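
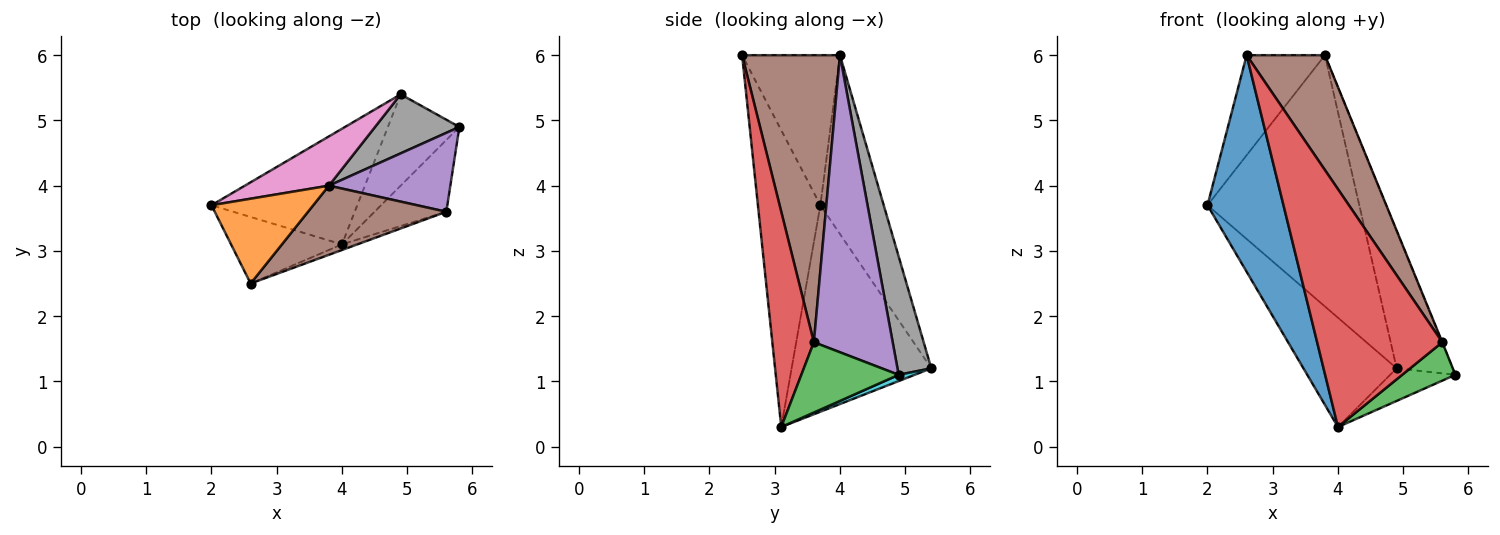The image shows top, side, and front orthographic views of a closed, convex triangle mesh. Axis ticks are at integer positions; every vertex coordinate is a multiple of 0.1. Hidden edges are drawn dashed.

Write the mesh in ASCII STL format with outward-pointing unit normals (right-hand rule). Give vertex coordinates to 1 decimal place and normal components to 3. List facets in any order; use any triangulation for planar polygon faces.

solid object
 facet normal -0.618 -0.752 -0.231
  outer loop
   vertex 4.0 3.1 0.3
   vertex 2.6 2.5 6.0
   vertex 2.0 3.7 3.7
  endloop
 endfacet
 facet normal -0.690 0.552 0.468
  outer loop
   vertex 3.8 4.0 6.0
   vertex 2.0 3.7 3.7
   vertex 2.6 2.5 6.0
  endloop
 endfacet
 facet normal 0.654 -0.357 -0.667
  outer loop
   vertex 5.6 3.6 1.6
   vertex 4.0 3.1 0.3
   vertex 5.8 4.9 1.1
  endloop
 endfacet
 facet normal 0.315 -0.949 -0.023
  outer loop
   vertex 5.6 3.6 1.6
   vertex 2.6 2.5 6.0
   vertex 4.0 3.1 0.3
  endloop
 endfacet
 facet normal 0.926 0.003 0.378
  outer loop
   vertex 5.6 3.6 1.6
   vertex 5.8 4.9 1.1
   vertex 3.8 4.0 6.0
  endloop
 endfacet
 facet normal 0.731 -0.585 0.352
  outer loop
   vertex 5.6 3.6 1.6
   vertex 3.8 4.0 6.0
   vertex 2.6 2.5 6.0
  endloop
 endfacet
 facet normal -0.379 0.908 0.178
  outer loop
   vertex 4.9 5.4 1.2
   vertex 2.0 3.7 3.7
   vertex 3.8 4.0 6.0
  endloop
 endfacet
 facet normal 0.485 0.804 0.345
  outer loop
   vertex 4.9 5.4 1.2
   vertex 3.8 4.0 6.0
   vertex 5.8 4.9 1.1
  endloop
 endfacet
 facet normal -0.717 0.479 -0.506
  outer loop
   vertex 4.9 5.4 1.2
   vertex 4.0 3.1 0.3
   vertex 2.0 3.7 3.7
  endloop
 endfacet
 facet normal 0.082 0.335 -0.939
  outer loop
   vertex 4.9 5.4 1.2
   vertex 5.8 4.9 1.1
   vertex 4.0 3.1 0.3
  endloop
 endfacet
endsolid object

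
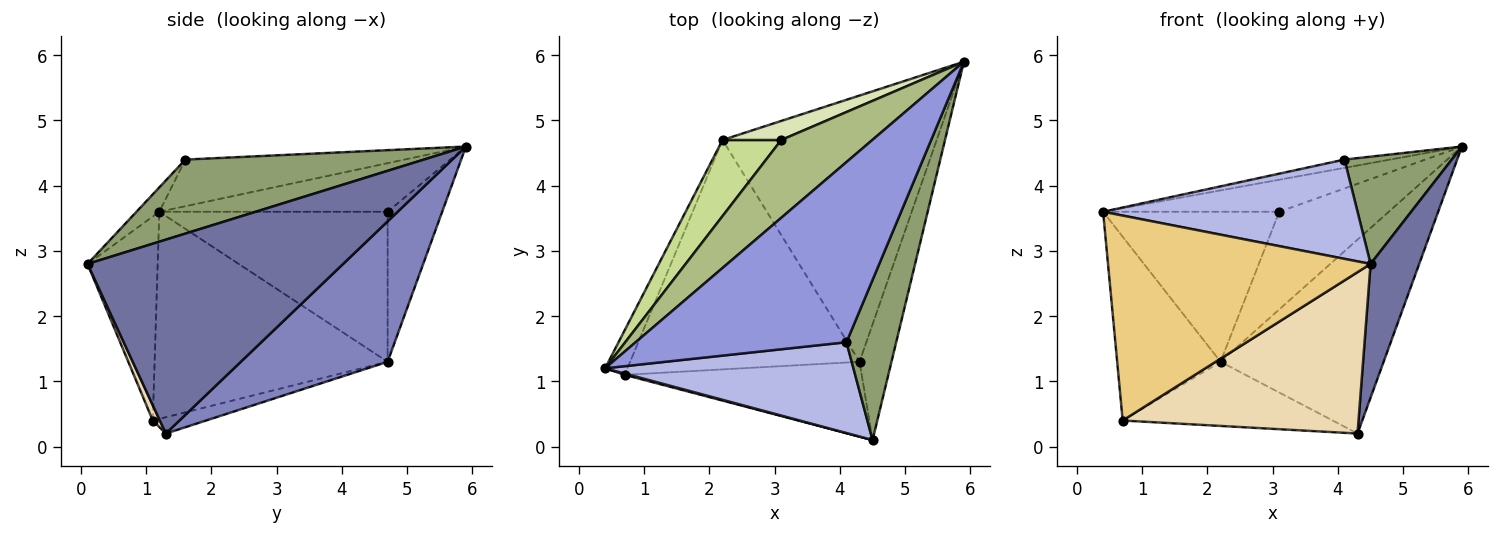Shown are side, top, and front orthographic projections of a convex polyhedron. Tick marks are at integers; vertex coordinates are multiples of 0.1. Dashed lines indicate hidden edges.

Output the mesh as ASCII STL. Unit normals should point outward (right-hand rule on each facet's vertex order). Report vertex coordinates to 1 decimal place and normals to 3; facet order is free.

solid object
 facet normal 0.970 -0.185 -0.160
  outer loop
   vertex 4.3 1.3 0.2
   vertex 5.9 5.9 4.6
   vertex 4.5 0.1 2.8
  endloop
 endfacet
 facet normal 0.468 0.520 -0.714
  outer loop
   vertex 2.2 4.7 1.3
   vertex 5.9 5.9 4.6
   vertex 4.3 1.3 0.2
  endloop
 endfacet
 facet normal -0.216 0.045 0.975
  outer loop
   vertex 4.1 1.6 4.4
   vertex 5.9 5.9 4.6
   vertex 0.4 1.2 3.6
  endloop
 endfacet
 facet normal -0.066 -0.736 0.674
  outer loop
   vertex 4.1 1.6 4.4
   vertex 0.4 1.2 3.6
   vertex 4.5 0.1 2.8
  endloop
 endfacet
 facet normal 0.778 -0.350 0.522
  outer loop
   vertex 4.1 1.6 4.4
   vertex 4.5 0.1 2.8
   vertex 5.9 5.9 4.6
  endloop
 endfacet
 facet normal -0.442 0.341 0.829
  outer loop
   vertex 3.1 4.7 3.6
   vertex 0.4 1.2 3.6
   vertex 5.9 5.9 4.6
  endloop
 endfacet
 facet normal -0.756 0.583 0.296
  outer loop
   vertex 3.1 4.7 3.6
   vertex 2.2 4.7 1.3
   vertex 0.4 1.2 3.6
  endloop
 endfacet
 facet normal -0.439 0.882 0.172
  outer loop
   vertex 3.1 4.7 3.6
   vertex 5.9 5.9 4.6
   vertex 2.2 4.7 1.3
  endloop
 endfacet
 facet normal -0.910 0.404 -0.098
  outer loop
   vertex 0.7 1.1 0.4
   vertex 0.4 1.2 3.6
   vertex 2.2 4.7 1.3
  endloop
 endfacet
 facet normal -0.068 0.269 -0.961
  outer loop
   vertex 0.7 1.1 0.4
   vertex 2.2 4.7 1.3
   vertex 4.3 1.3 0.2
  endloop
 endfacet
 facet normal -0.258 -0.966 0.006
  outer loop
   vertex 0.7 1.1 0.4
   vertex 4.5 0.1 2.8
   vertex 0.4 1.2 3.6
  endloop
 endfacet
 facet normal 0.027 -0.907 -0.421
  outer loop
   vertex 0.7 1.1 0.4
   vertex 4.3 1.3 0.2
   vertex 4.5 0.1 2.8
  endloop
 endfacet
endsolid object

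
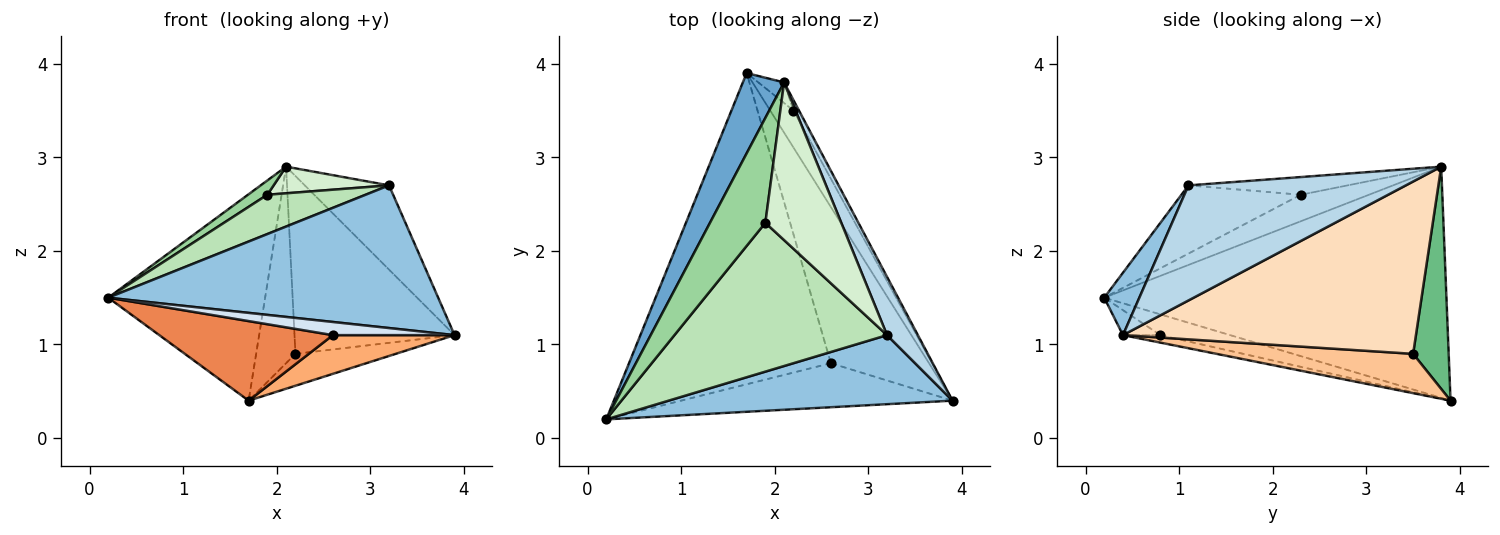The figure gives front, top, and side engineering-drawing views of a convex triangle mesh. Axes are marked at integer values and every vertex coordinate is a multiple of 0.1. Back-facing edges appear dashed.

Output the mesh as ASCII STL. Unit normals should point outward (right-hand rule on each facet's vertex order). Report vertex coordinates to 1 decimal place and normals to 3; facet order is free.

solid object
 facet normal -0.897 0.411 0.160
  outer loop
   vertex 2.1 3.8 2.9
   vertex 1.7 3.9 0.4
   vertex 0.2 0.2 1.5
  endloop
 endfacet
 facet normal 0.095 -0.896 0.434
  outer loop
   vertex 3.2 1.1 2.7
   vertex 0.2 0.2 1.5
   vertex 3.9 0.4 1.1
  endloop
 endfacet
 facet normal 0.905 0.351 0.242
  outer loop
   vertex 3.2 1.1 2.7
   vertex 3.9 0.4 1.1
   vertex 2.1 3.8 2.9
  endloop
 endfacet
 facet normal -0.088 -0.285 -0.954
  outer loop
   vertex 2.6 0.8 1.1
   vertex 3.9 0.4 1.1
   vertex 0.2 0.2 1.5
  endloop
 endfacet
 facet normal -0.099 -0.246 -0.964
  outer loop
   vertex 2.6 0.8 1.1
   vertex 0.2 0.2 1.5
   vertex 1.7 3.9 0.4
  endloop
 endfacet
 facet normal -0.074 -0.240 -0.968
  outer loop
   vertex 2.6 0.8 1.1
   vertex 1.7 3.9 0.4
   vertex 3.9 0.4 1.1
  endloop
 endfacet
 facet normal 0.788 0.402 -0.466
  outer loop
   vertex 2.2 3.5 0.9
   vertex 3.9 0.4 1.1
   vertex 1.7 3.9 0.4
  endloop
 endfacet
 facet normal 0.877 0.479 -0.028
  outer loop
   vertex 2.2 3.5 0.9
   vertex 2.1 3.8 2.9
   vertex 3.9 0.4 1.1
  endloop
 endfacet
 facet normal 0.669 0.739 -0.077
  outer loop
   vertex 2.2 3.5 0.9
   vertex 1.7 3.9 0.4
   vertex 2.1 3.8 2.9
  endloop
 endfacet
 facet normal -0.429 -0.122 0.895
  outer loop
   vertex 1.9 2.3 2.6
   vertex 2.1 3.8 2.9
   vertex 0.2 0.2 1.5
  endloop
 endfacet
 facet normal -0.296 -0.244 0.923
  outer loop
   vertex 1.9 2.3 2.6
   vertex 0.2 0.2 1.5
   vertex 3.2 1.1 2.7
  endloop
 endfacet
 facet normal -0.224 -0.162 0.961
  outer loop
   vertex 1.9 2.3 2.6
   vertex 3.2 1.1 2.7
   vertex 2.1 3.8 2.9
  endloop
 endfacet
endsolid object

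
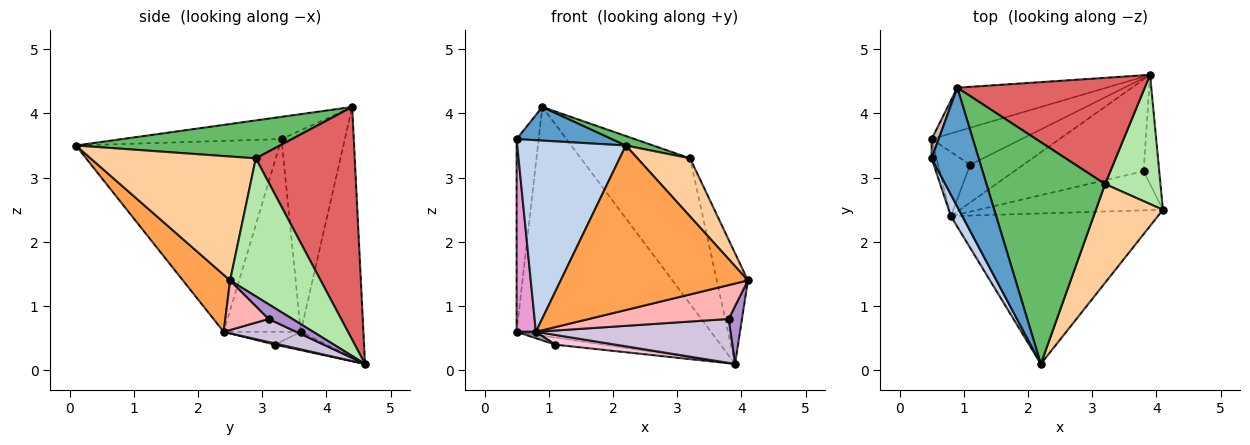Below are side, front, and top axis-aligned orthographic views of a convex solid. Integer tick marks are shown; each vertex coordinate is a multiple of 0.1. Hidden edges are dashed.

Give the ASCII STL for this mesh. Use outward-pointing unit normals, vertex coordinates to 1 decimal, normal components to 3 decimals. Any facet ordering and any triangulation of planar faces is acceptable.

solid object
 facet normal -0.414 -0.247 0.876
  outer loop
   vertex 0.9 4.4 4.1
   vertex 0.5 3.3 3.6
   vertex 2.2 0.1 3.5
  endloop
 endfacet
 facet normal -0.881 -0.470 0.053
  outer loop
   vertex 0.8 2.4 0.6
   vertex 2.2 0.1 3.5
   vertex 0.5 3.3 3.6
  endloop
 endfacet
 facet normal 0.183 -0.725 -0.664
  outer loop
   vertex 0.8 2.4 0.6
   vertex 4.1 2.5 1.4
   vertex 2.2 0.1 3.5
  endloop
 endfacet
 facet normal 0.847 -0.270 0.458
  outer loop
   vertex 3.2 2.9 3.3
   vertex 2.2 0.1 3.5
   vertex 4.1 2.5 1.4
  endloop
 endfacet
 facet normal 0.304 -0.041 0.952
  outer loop
   vertex 3.2 2.9 3.3
   vertex 0.9 4.4 4.1
   vertex 2.2 0.1 3.5
  endloop
 endfacet
 facet normal 0.884 0.304 0.355
  outer loop
   vertex 3.9 4.6 0.1
   vertex 3.2 2.9 3.3
   vertex 4.1 2.5 1.4
  endloop
 endfacet
 facet normal 0.591 0.652 0.476
  outer loop
   vertex 3.9 4.6 0.1
   vertex 0.9 4.4 4.1
   vertex 3.2 2.9 3.3
  endloop
 endfacet
 facet normal 0.199 -0.641 -0.741
  outer loop
   vertex 3.8 3.1 0.8
   vertex 4.1 2.5 1.4
   vertex 0.8 2.4 0.6
  endloop
 endfacet
 facet normal 0.639 -0.360 -0.679
  outer loop
   vertex 3.8 3.1 0.8
   vertex 3.9 4.6 0.1
   vertex 4.1 2.5 1.4
  endloop
 endfacet
 facet normal 0.159 -0.426 -0.891
  outer loop
   vertex 3.8 3.1 0.8
   vertex 0.8 2.4 0.6
   vertex 3.9 4.6 0.1
  endloop
 endfacet
 facet normal -0.302 0.936 -0.180
  outer loop
   vertex 0.5 3.6 0.6
   vertex 0.9 4.4 4.1
   vertex 3.9 4.6 0.1
  endloop
 endfacet
 facet normal -0.944 0.328 0.033
  outer loop
   vertex 0.5 3.6 0.6
   vertex 0.5 3.3 3.6
   vertex 0.9 4.4 4.1
  endloop
 endfacet
 facet normal -0.970 -0.242 -0.024
  outer loop
   vertex 0.5 3.6 0.6
   vertex 0.8 2.4 0.6
   vertex 0.5 3.3 3.6
  endloop
 endfacet
 facet normal 0.021 -0.250 -0.968
  outer loop
   vertex 1.1 3.2 0.4
   vertex 3.9 4.6 0.1
   vertex 0.8 2.4 0.6
  endloop
 endfacet
 facet normal -0.370 -0.092 -0.925
  outer loop
   vertex 1.1 3.2 0.4
   vertex 0.8 2.4 0.6
   vertex 0.5 3.6 0.6
  endloop
 endfacet
 facet normal -0.196 0.187 -0.963
  outer loop
   vertex 1.1 3.2 0.4
   vertex 0.5 3.6 0.6
   vertex 3.9 4.6 0.1
  endloop
 endfacet
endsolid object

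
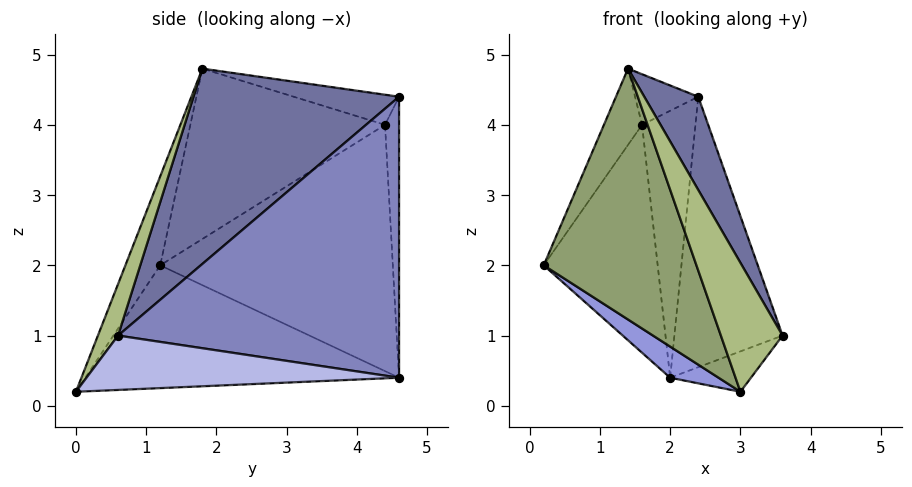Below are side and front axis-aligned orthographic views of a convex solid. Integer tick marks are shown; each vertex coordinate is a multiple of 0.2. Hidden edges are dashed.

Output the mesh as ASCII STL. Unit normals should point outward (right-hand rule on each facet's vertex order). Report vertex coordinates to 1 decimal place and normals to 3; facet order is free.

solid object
 facet normal 0.815 -0.214 0.539
  outer loop
   vertex 1.4 1.8 4.8
   vertex 3.6 0.6 1.0
   vertex 2.4 4.6 4.4
  endloop
 endfacet
 facet normal 0.929 0.358 -0.093
  outer loop
   vertex 2.0 4.6 0.4
   vertex 2.4 4.6 4.4
   vertex 3.6 0.6 1.0
  endloop
 endfacet
 facet normal -0.565 -0.087 -0.821
  outer loop
   vertex 3.0 0.0 0.2
   vertex 0.2 1.2 2.0
   vertex 2.0 4.6 0.4
  endloop
 endfacet
 facet normal 0.715 0.185 -0.675
  outer loop
   vertex 3.0 0.0 0.2
   vertex 2.0 4.6 0.4
   vertex 3.6 0.6 1.0
  endloop
 endfacet
 facet normal -0.213 -0.933 0.291
  outer loop
   vertex 3.0 0.0 0.2
   vertex 1.4 1.8 4.8
   vertex 0.2 1.2 2.0
  endloop
 endfacet
 facet normal 0.280 -0.857 0.433
  outer loop
   vertex 3.0 0.0 0.2
   vertex 3.6 0.6 1.0
   vertex 1.4 1.8 4.8
  endloop
 endfacet
 facet normal -0.895 0.439 -0.075
  outer loop
   vertex 1.6 4.4 4.0
   vertex 2.0 4.6 0.4
   vertex 0.2 1.2 2.0
  endloop
 endfacet
 facet normal -0.254 0.967 0.025
  outer loop
   vertex 1.6 4.4 4.0
   vertex 2.4 4.6 4.4
   vertex 2.0 4.6 0.4
  endloop
 endfacet
 facet normal -0.918 0.180 0.355
  outer loop
   vertex 1.6 4.4 4.0
   vertex 0.2 1.2 2.0
   vertex 1.4 1.8 4.8
  endloop
 endfacet
 facet normal -0.485 0.291 0.825
  outer loop
   vertex 1.6 4.4 4.0
   vertex 1.4 1.8 4.8
   vertex 2.4 4.6 4.4
  endloop
 endfacet
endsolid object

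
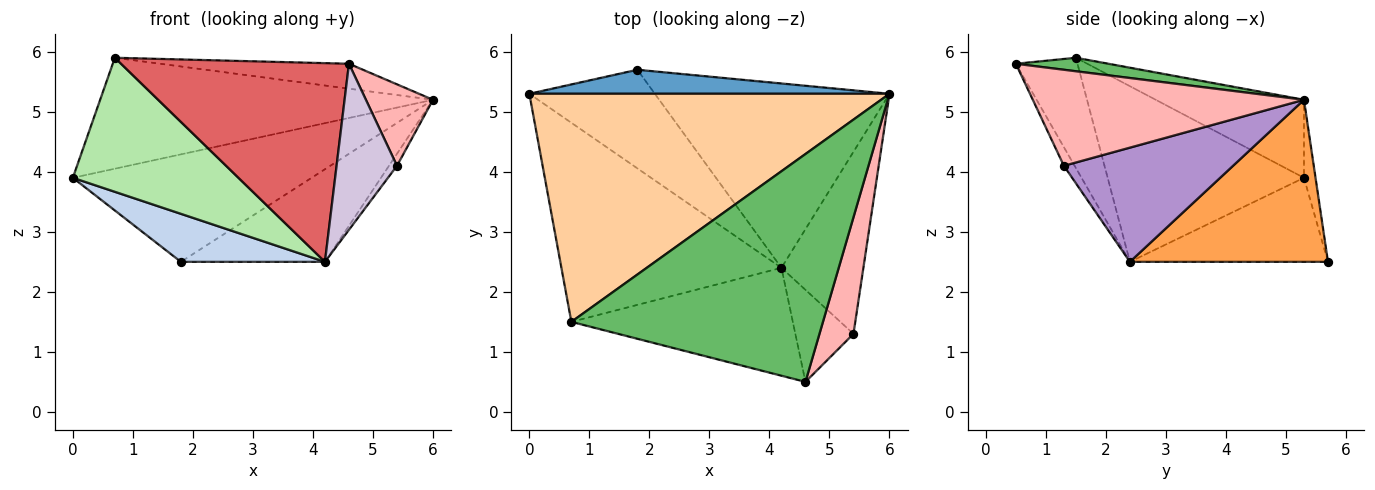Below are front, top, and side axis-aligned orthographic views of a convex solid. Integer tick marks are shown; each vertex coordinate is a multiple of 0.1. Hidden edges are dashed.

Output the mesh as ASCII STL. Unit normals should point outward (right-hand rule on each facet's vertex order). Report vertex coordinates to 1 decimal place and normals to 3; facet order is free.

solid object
 facet normal -0.047 0.975 0.218
  outer loop
   vertex 1.8 5.7 2.5
   vertex 0.0 5.3 3.9
   vertex 6.0 5.3 5.2
  endloop
 endfacet
 facet normal -0.516 -0.375 -0.770
  outer loop
   vertex 4.2 2.4 2.5
   vertex 0.0 5.3 3.9
   vertex 1.8 5.7 2.5
  endloop
 endfacet
 facet normal 0.525 0.382 -0.760
  outer loop
   vertex 4.2 2.4 2.5
   vertex 1.8 5.7 2.5
   vertex 6.0 5.3 5.2
  endloop
 endfacet
 facet normal -0.191 0.429 0.883
  outer loop
   vertex 0.7 1.5 5.9
   vertex 6.0 5.3 5.2
   vertex 0.0 5.3 3.9
  endloop
 endfacet
 facet normal 0.053 0.109 0.993
  outer loop
   vertex 0.7 1.5 5.9
   vertex 4.6 0.5 5.8
   vertex 6.0 5.3 5.2
  endloop
 endfacet
 facet normal -0.552 -0.466 -0.692
  outer loop
   vertex 0.7 1.5 5.9
   vertex 0.0 5.3 3.9
   vertex 4.2 2.4 2.5
  endloop
 endfacet
 facet normal -0.231 -0.855 -0.464
  outer loop
   vertex 0.7 1.5 5.9
   vertex 4.2 2.4 2.5
   vertex 4.6 0.5 5.8
  endloop
 endfacet
 facet normal 0.918 -0.227 0.325
  outer loop
   vertex 5.4 1.3 4.1
   vertex 6.0 5.3 5.2
   vertex 4.6 0.5 5.8
  endloop
 endfacet
 facet normal 0.812 0.038 -0.583
  outer loop
   vertex 5.4 1.3 4.1
   vertex 4.2 2.4 2.5
   vertex 6.0 5.3 5.2
  endloop
 endfacet
 facet normal -0.154 -0.864 -0.479
  outer loop
   vertex 5.4 1.3 4.1
   vertex 4.6 0.5 5.8
   vertex 4.2 2.4 2.5
  endloop
 endfacet
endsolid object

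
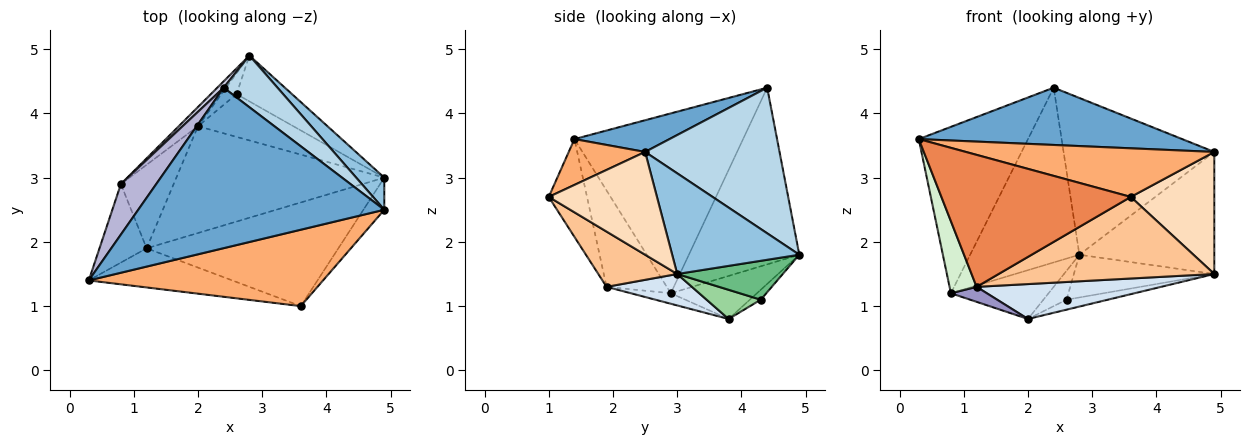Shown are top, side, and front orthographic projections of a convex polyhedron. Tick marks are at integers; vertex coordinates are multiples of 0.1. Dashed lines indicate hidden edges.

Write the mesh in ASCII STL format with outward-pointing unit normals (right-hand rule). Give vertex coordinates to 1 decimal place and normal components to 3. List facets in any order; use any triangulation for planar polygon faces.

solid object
 facet normal 0.120 -0.334 0.935
  outer loop
   vertex 4.9 2.5 3.4
   vertex 2.4 4.4 4.4
   vertex 0.3 1.4 3.6
  endloop
 endfacet
 facet normal 0.674 0.715 0.188
  outer loop
   vertex 4.9 2.5 3.4
   vertex 4.9 3.0 1.5
   vertex 2.8 4.9 1.8
  endloop
 endfacet
 facet normal 0.646 0.725 0.239
  outer loop
   vertex 4.9 2.5 3.4
   vertex 2.8 4.9 1.8
   vertex 2.4 4.4 4.4
  endloop
 endfacet
 facet normal 0.142 -0.307 -0.941
  outer loop
   vertex 2.0 3.8 0.8
   vertex 4.9 3.0 1.5
   vertex 1.2 1.9 1.3
  endloop
 endfacet
 facet normal -0.190 -0.941 -0.279
  outer loop
   vertex 3.6 1.0 2.7
   vertex 0.3 1.4 3.6
   vertex 1.2 1.9 1.3
  endloop
 endfacet
 facet normal 0.163 -0.530 0.832
  outer loop
   vertex 3.6 1.0 2.7
   vertex 4.9 2.5 3.4
   vertex 0.3 1.4 3.6
  endloop
 endfacet
 facet normal 0.221 -0.603 -0.766
  outer loop
   vertex 3.6 1.0 2.7
   vertex 1.2 1.9 1.3
   vertex 4.9 3.0 1.5
  endloop
 endfacet
 facet normal 0.782 -0.603 -0.159
  outer loop
   vertex 3.6 1.0 2.7
   vertex 4.9 3.0 1.5
   vertex 4.9 2.5 3.4
  endloop
 endfacet
 facet normal 0.456 0.607 -0.651
  outer loop
   vertex 2.6 4.3 1.1
   vertex 2.8 4.9 1.8
   vertex 4.9 3.0 1.5
  endloop
 endfacet
 facet normal 0.285 0.218 -0.933
  outer loop
   vertex 2.6 4.3 1.1
   vertex 4.9 3.0 1.5
   vertex 2.0 3.8 0.8
  endloop
 endfacet
 facet normal -0.358 0.757 -0.547
  outer loop
   vertex 2.6 4.3 1.1
   vertex 2.0 3.8 0.8
   vertex 2.8 4.9 1.8
  endloop
 endfacet
 facet normal -0.833 -0.374 -0.407
  outer loop
   vertex 0.8 2.9 1.2
   vertex 1.2 1.9 1.3
   vertex 0.3 1.4 3.6
  endloop
 endfacet
 facet normal -0.192 -0.173 -0.966
  outer loop
   vertex 0.8 2.9 1.2
   vertex 2.0 3.8 0.8
   vertex 1.2 1.9 1.3
  endloop
 endfacet
 facet normal -0.828 0.536 0.163
  outer loop
   vertex 0.8 2.9 1.2
   vertex 0.3 1.4 3.6
   vertex 2.4 4.4 4.4
  endloop
 endfacet
 facet normal -0.711 0.703 0.026
  outer loop
   vertex 0.8 2.9 1.2
   vertex 2.4 4.4 4.4
   vertex 2.8 4.9 1.8
  endloop
 endfacet
 facet normal -0.634 0.719 -0.284
  outer loop
   vertex 0.8 2.9 1.2
   vertex 2.8 4.9 1.8
   vertex 2.0 3.8 0.8
  endloop
 endfacet
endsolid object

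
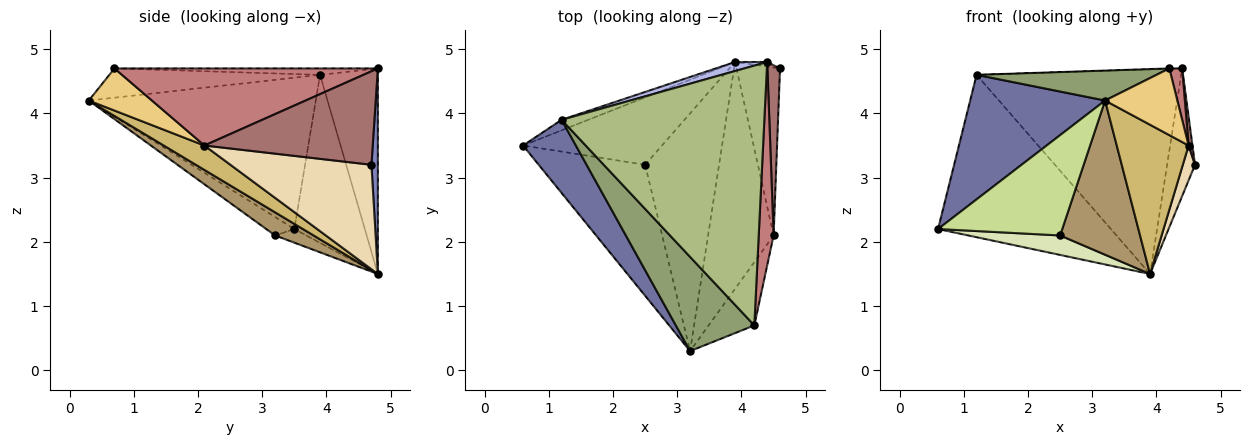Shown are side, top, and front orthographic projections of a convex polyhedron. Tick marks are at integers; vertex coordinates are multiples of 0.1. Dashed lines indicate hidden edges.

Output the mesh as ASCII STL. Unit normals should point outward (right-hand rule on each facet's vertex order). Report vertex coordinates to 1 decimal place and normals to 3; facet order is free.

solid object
 facet normal -0.823 -0.489 0.287
  outer loop
   vertex 1.2 3.9 4.6
   vertex 0.6 3.5 2.2
   vertex 3.2 0.3 4.2
  endloop
 endfacet
 facet normal 0.224 0.974 -0.035
  outer loop
   vertex 3.9 4.8 1.5
   vertex 4.4 4.8 4.7
   vertex 4.6 4.7 3.2
  endloop
 endfacet
 facet normal -0.377 0.924 -0.060
  outer loop
   vertex 3.9 4.8 1.5
   vertex 0.6 3.5 2.2
   vertex 1.2 3.9 4.6
  endloop
 endfacet
 facet normal -0.272 0.961 0.042
  outer loop
   vertex 3.9 4.8 1.5
   vertex 1.2 3.9 4.6
   vertex 4.4 4.8 4.7
  endloop
 endfacet
 facet normal -0.335 -0.286 0.898
  outer loop
   vertex 4.2 0.7 4.7
   vertex 1.2 3.9 4.6
   vertex 3.2 0.3 4.2
  endloop
 endfacet
 facet normal -0.032 0.002 0.999
  outer loop
   vertex 4.2 0.7 4.7
   vertex 4.4 4.8 4.7
   vertex 1.2 3.9 4.6
  endloop
 endfacet
 facet normal -0.137 -0.602 -0.786
  outer loop
   vertex 2.5 3.2 2.1
   vertex 3.2 0.3 4.2
   vertex 0.6 3.5 2.2
  endloop
 endfacet
 facet normal -0.094 -0.276 -0.956
  outer loop
   vertex 2.5 3.2 2.1
   vertex 0.6 3.5 2.2
   vertex 3.9 4.8 1.5
  endloop
 endfacet
 facet normal 0.254 -0.526 -0.811
  outer loop
   vertex 2.5 3.2 2.1
   vertex 3.9 4.8 1.5
   vertex 3.2 0.3 4.2
  endloop
 endfacet
 facet normal 0.297 -0.525 -0.798
  outer loop
   vertex 4.5 2.1 3.5
   vertex 3.2 0.3 4.2
   vertex 3.9 4.8 1.5
  endloop
 endfacet
 facet normal 0.536 -0.613 -0.581
  outer loop
   vertex 4.5 2.1 3.5
   vertex 4.2 0.7 4.7
   vertex 3.2 0.3 4.2
  endloop
 endfacet
 facet normal 0.920 -0.080 -0.384
  outer loop
   vertex 4.5 2.1 3.5
   vertex 3.9 4.8 1.5
   vertex 4.6 4.7 3.2
  endloop
 endfacet
 facet normal 0.991 -0.023 0.134
  outer loop
   vertex 4.5 2.1 3.5
   vertex 4.6 4.7 3.2
   vertex 4.4 4.8 4.7
  endloop
 endfacet
 facet normal 0.981 -0.048 0.189
  outer loop
   vertex 4.5 2.1 3.5
   vertex 4.4 4.8 4.7
   vertex 4.2 0.7 4.7
  endloop
 endfacet
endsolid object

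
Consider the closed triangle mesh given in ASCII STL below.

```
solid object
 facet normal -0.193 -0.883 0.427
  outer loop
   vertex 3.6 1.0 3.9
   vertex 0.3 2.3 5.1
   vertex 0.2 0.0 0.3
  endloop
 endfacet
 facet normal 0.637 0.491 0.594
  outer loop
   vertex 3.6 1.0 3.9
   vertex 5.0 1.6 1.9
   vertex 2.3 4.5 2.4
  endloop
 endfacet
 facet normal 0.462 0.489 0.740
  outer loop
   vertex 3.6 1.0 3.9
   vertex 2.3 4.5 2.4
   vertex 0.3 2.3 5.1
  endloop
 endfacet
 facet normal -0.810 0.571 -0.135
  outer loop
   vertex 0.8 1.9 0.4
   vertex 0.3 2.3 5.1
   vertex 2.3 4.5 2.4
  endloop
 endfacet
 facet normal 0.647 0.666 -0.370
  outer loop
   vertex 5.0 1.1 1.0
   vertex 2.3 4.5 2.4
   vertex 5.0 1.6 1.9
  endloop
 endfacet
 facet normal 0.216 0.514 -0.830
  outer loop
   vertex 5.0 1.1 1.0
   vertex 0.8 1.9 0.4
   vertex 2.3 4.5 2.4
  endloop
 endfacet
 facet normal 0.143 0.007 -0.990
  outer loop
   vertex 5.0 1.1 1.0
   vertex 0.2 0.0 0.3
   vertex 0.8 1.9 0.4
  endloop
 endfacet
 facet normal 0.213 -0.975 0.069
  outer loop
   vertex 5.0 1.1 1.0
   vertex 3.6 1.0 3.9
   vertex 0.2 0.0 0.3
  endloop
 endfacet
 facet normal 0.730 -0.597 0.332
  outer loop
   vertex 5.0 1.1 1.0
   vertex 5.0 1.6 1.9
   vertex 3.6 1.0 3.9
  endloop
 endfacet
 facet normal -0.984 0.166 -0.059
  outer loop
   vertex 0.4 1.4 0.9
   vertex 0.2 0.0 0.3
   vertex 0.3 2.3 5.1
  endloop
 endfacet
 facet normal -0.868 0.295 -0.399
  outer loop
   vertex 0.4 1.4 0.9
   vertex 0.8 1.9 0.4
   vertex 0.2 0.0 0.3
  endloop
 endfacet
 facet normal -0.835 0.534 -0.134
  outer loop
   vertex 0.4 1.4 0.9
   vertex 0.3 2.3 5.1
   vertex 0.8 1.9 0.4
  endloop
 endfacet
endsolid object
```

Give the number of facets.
12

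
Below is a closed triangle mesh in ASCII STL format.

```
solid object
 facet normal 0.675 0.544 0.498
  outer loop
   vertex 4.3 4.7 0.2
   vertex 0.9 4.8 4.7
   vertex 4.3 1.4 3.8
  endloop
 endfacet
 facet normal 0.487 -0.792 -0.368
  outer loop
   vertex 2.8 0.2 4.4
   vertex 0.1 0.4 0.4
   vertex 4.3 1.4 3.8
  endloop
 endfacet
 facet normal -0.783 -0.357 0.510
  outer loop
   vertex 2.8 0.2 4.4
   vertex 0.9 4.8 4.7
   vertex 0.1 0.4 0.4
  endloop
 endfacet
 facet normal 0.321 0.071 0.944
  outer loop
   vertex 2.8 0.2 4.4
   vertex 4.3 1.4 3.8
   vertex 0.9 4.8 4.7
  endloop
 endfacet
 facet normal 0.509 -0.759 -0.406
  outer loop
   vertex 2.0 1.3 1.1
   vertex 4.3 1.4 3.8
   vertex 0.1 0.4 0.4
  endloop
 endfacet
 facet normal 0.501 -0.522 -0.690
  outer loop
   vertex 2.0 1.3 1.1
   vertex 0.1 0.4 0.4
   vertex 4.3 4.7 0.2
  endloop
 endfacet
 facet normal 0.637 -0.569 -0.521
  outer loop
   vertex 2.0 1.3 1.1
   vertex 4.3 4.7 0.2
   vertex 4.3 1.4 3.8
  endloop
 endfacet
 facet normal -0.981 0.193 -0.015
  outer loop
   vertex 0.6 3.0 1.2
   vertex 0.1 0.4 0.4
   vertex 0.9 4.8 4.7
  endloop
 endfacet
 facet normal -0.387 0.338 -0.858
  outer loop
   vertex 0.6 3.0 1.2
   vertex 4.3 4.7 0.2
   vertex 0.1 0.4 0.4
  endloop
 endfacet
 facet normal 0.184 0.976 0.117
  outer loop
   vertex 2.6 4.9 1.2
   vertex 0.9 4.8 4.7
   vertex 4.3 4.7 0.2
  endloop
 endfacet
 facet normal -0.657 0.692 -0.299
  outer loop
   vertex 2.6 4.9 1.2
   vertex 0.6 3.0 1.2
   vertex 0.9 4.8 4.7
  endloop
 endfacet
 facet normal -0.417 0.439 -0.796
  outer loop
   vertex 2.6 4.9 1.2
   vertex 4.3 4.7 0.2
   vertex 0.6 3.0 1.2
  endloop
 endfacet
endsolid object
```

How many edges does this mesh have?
18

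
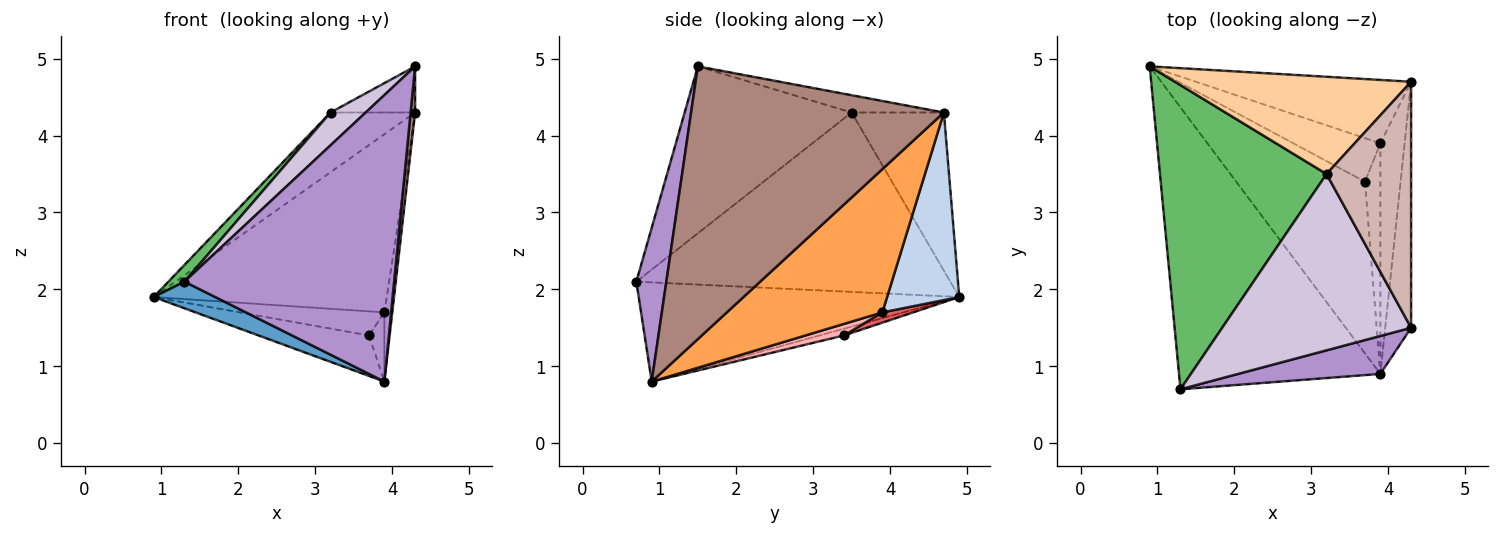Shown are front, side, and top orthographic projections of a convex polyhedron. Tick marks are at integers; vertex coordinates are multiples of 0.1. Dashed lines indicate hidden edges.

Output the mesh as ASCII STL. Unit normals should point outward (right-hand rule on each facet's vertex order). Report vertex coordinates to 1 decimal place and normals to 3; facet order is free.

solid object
 facet normal -0.440 -0.085 -0.894
  outer loop
   vertex 3.9 0.9 0.8
   vertex 1.3 0.7 2.1
   vertex 0.9 4.9 1.9
  endloop
 endfacet
 facet normal 0.280 0.905 -0.321
  outer loop
   vertex 3.9 3.9 1.7
   vertex 0.9 4.9 1.9
   vertex 4.3 4.7 4.3
  endloop
 endfacet
 facet normal 0.985 0.050 -0.167
  outer loop
   vertex 3.9 3.9 1.7
   vertex 4.3 4.7 4.3
   vertex 3.9 0.9 0.8
  endloop
 endfacet
 facet normal -0.496 0.454 0.740
  outer loop
   vertex 3.2 3.5 4.3
   vertex 4.3 4.7 4.3
   vertex 0.9 4.9 1.9
  endloop
 endfacet
 facet normal -0.732 -0.037 0.680
  outer loop
   vertex 3.2 3.5 4.3
   vertex 0.9 4.9 1.9
   vertex 1.3 0.7 2.1
  endloop
 endfacet
 facet normal -0.051 0.229 -0.972
  outer loop
   vertex 3.7 3.4 1.4
   vertex 3.9 0.9 0.8
   vertex 0.9 4.9 1.9
  endloop
 endfacet
 facet normal 0.102 0.481 -0.871
  outer loop
   vertex 3.7 3.4 1.4
   vertex 0.9 4.9 1.9
   vertex 3.9 3.9 1.7
  endloop
 endfacet
 facet normal 0.583 0.233 -0.778
  outer loop
   vertex 3.7 3.4 1.4
   vertex 3.9 3.9 1.7
   vertex 3.9 0.9 0.8
  endloop
 endfacet
 facet normal 0.140 -0.982 0.130
  outer loop
   vertex 4.3 1.5 4.9
   vertex 1.3 0.7 2.1
   vertex 3.9 0.9 0.8
  endloop
 endfacet
 facet normal -0.656 -0.138 0.742
  outer loop
   vertex 4.3 1.5 4.9
   vertex 3.2 3.5 4.3
   vertex 1.3 0.7 2.1
  endloop
 endfacet
 facet normal 0.995 -0.018 -0.095
  outer loop
   vertex 4.3 1.5 4.9
   vertex 3.9 0.9 0.8
   vertex 4.3 4.7 4.3
  endloop
 endfacet
 facet normal -0.197 0.181 0.964
  outer loop
   vertex 4.3 1.5 4.9
   vertex 4.3 4.7 4.3
   vertex 3.2 3.5 4.3
  endloop
 endfacet
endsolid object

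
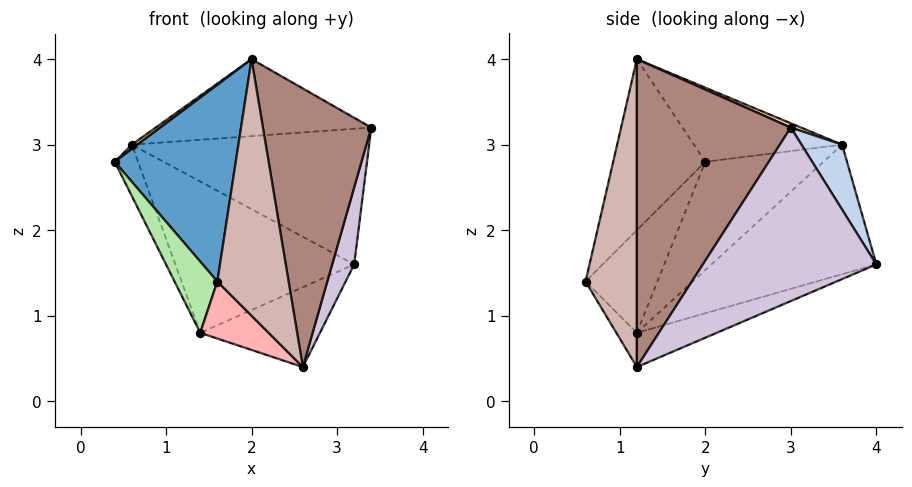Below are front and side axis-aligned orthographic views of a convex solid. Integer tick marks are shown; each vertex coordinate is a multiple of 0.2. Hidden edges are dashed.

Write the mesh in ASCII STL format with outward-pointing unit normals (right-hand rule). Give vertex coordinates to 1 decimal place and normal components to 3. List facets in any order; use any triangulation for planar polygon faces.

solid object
 facet normal -0.584 -0.767 0.267
  outer loop
   vertex 2.0 1.2 4.0
   vertex 0.4 2.0 2.8
   vertex 1.6 0.6 1.4
  endloop
 endfacet
 facet normal 0.145 0.847 0.511
  outer loop
   vertex 0.6 3.6 3.0
   vertex 3.4 3.0 3.2
   vertex 3.2 4.0 1.6
  endloop
 endfacet
 facet normal -0.607 -0.023 0.794
  outer loop
   vertex 0.6 3.6 3.0
   vertex 0.4 2.0 2.8
   vertex 2.0 1.2 4.0
  endloop
 endfacet
 facet normal 0.019 0.394 0.919
  outer loop
   vertex 0.6 3.6 3.0
   vertex 2.0 1.2 4.0
   vertex 3.4 3.0 3.2
  endloop
 endfacet
 facet normal -0.468 0.507 -0.724
  outer loop
   vertex 1.4 1.2 0.8
   vertex 0.6 3.6 3.0
   vertex 3.2 4.0 1.6
  endloop
 endfacet
 facet normal -0.838 -0.499 -0.220
  outer loop
   vertex 1.4 1.2 0.8
   vertex 1.6 0.6 1.4
   vertex 0.4 2.0 2.8
  endloop
 endfacet
 facet normal -0.853 0.168 -0.494
  outer loop
   vertex 1.4 1.2 0.8
   vertex 0.4 2.0 2.8
   vertex 0.6 3.6 3.0
  endloop
 endfacet
 facet normal -0.218 -0.725 -0.653
  outer loop
   vertex 2.6 1.2 0.4
   vertex 1.6 0.6 1.4
   vertex 1.4 1.2 0.8
  endloop
 endfacet
 facet normal -0.286 0.429 -0.857
  outer loop
   vertex 2.6 1.2 0.4
   vertex 1.4 1.2 0.8
   vertex 3.2 4.0 1.6
  endloop
 endfacet
 facet normal 0.972 -0.123 -0.199
  outer loop
   vertex 2.6 1.2 0.4
   vertex 3.2 4.0 1.6
   vertex 3.4 3.0 3.2
  endloop
 endfacet
 facet normal 0.810 -0.570 0.135
  outer loop
   vertex 2.6 1.2 0.4
   vertex 3.4 3.0 3.2
   vertex 2.0 1.2 4.0
  endloop
 endfacet
 facet normal 0.582 -0.808 0.097
  outer loop
   vertex 2.6 1.2 0.4
   vertex 2.0 1.2 4.0
   vertex 1.6 0.6 1.4
  endloop
 endfacet
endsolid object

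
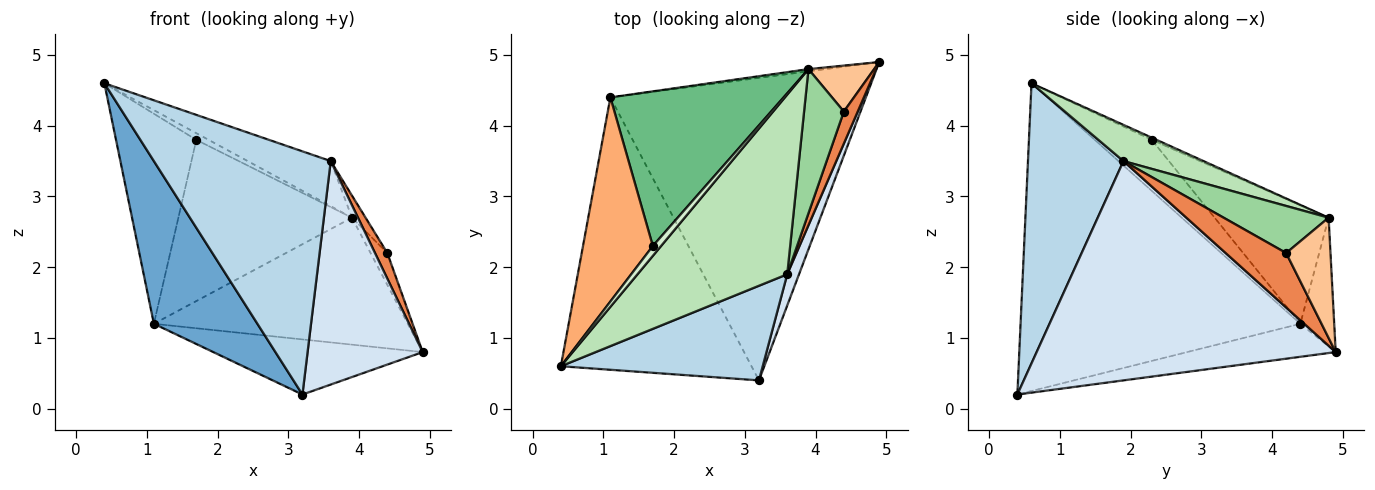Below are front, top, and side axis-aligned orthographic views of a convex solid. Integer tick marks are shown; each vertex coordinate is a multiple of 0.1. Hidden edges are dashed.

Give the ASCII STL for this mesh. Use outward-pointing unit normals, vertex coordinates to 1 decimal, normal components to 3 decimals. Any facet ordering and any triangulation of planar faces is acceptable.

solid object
 facet normal -0.811 -0.300 -0.502
  outer loop
   vertex 1.1 4.4 1.2
   vertex 3.2 0.4 0.2
   vertex 0.4 0.6 4.6
  endloop
 endfacet
 facet normal -0.126 0.178 -0.976
  outer loop
   vertex 1.1 4.4 1.2
   vertex 4.9 4.9 0.8
   vertex 3.2 0.4 0.2
  endloop
 endfacet
 facet normal 0.450 -0.832 0.324
  outer loop
   vertex 3.6 1.9 3.5
   vertex 0.4 0.6 4.6
   vertex 3.2 0.4 0.2
  endloop
 endfacet
 facet normal 0.932 -0.359 0.050
  outer loop
   vertex 3.6 1.9 3.5
   vertex 3.2 0.4 0.2
   vertex 4.9 4.9 0.8
  endloop
 endfacet
 facet normal 0.951 -0.193 0.243
  outer loop
   vertex 3.6 1.9 3.5
   vertex 4.9 4.9 0.8
   vertex 4.4 4.2 2.2
  endloop
 endfacet
 facet normal -0.454 0.639 0.621
  outer loop
   vertex 1.7 2.3 3.8
   vertex 1.1 4.4 1.2
   vertex 0.4 0.6 4.6
  endloop
 endfacet
 facet normal 0.833 0.315 0.455
  outer loop
   vertex 3.9 4.8 2.7
   vertex 4.4 4.2 2.2
   vertex 4.9 4.9 0.8
  endloop
 endfacet
 facet normal -0.132 0.991 -0.017
  outer loop
   vertex 3.9 4.8 2.7
   vertex 4.9 4.9 0.8
   vertex 1.1 4.4 1.2
  endloop
 endfacet
 facet normal -0.428 0.652 0.626
  outer loop
   vertex 3.9 4.8 2.7
   vertex 1.1 4.4 1.2
   vertex 1.7 2.3 3.8
  endloop
 endfacet
 facet normal 0.760 0.098 0.642
  outer loop
   vertex 3.9 4.8 2.7
   vertex 3.6 1.9 3.5
   vertex 4.4 4.2 2.2
  endloop
 endfacet
 facet normal 0.228 0.237 0.944
  outer loop
   vertex 3.9 4.8 2.7
   vertex 0.4 0.6 4.6
   vertex 3.6 1.9 3.5
  endloop
 endfacet
 facet normal -0.215 0.546 0.810
  outer loop
   vertex 3.9 4.8 2.7
   vertex 1.7 2.3 3.8
   vertex 0.4 0.6 4.6
  endloop
 endfacet
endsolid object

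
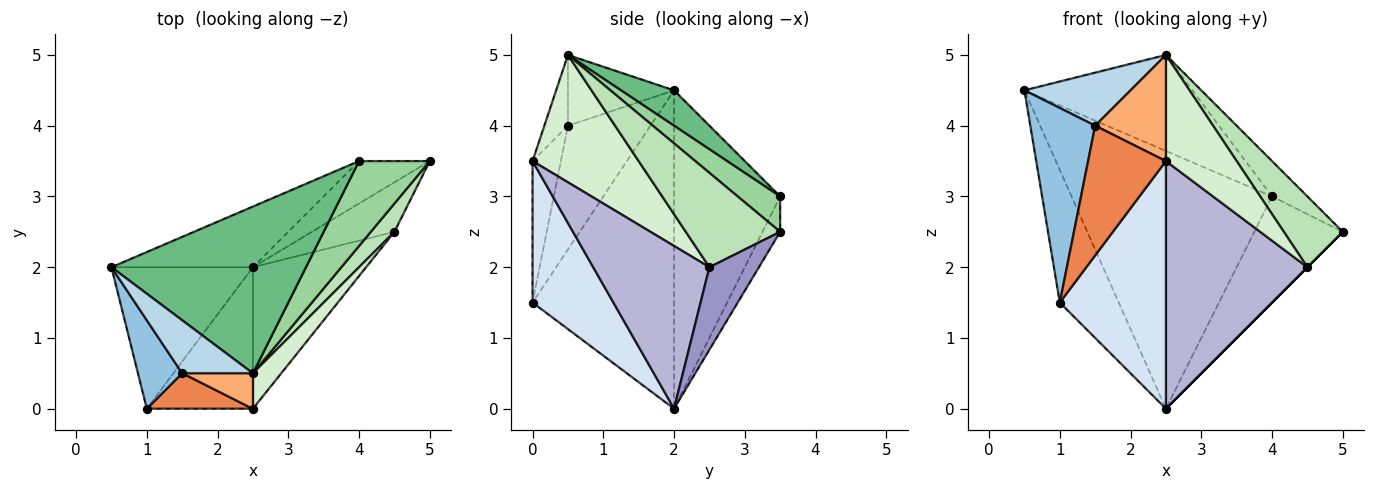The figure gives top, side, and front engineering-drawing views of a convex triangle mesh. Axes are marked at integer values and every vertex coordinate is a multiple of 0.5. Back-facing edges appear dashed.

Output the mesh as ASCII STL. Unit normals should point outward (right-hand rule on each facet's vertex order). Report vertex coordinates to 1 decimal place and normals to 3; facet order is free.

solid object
 facet normal -0.854 0.356 -0.380
  outer loop
   vertex 2.5 2.0 0.0
   vertex 1.0 0.0 1.5
   vertex 0.5 2.0 4.5
  endloop
 endfacet
 facet normal -0.757 -0.595 0.270
  outer loop
   vertex 1.5 0.5 4.0
   vertex 0.5 2.0 4.5
   vertex 1.0 0.0 1.5
  endloop
 endfacet
 facet normal -0.577 -0.577 0.577
  outer loop
   vertex 1.5 0.5 4.0
   vertex 2.5 0.5 5.0
   vertex 0.5 2.0 4.5
  endloop
 endfacet
 facet normal 0.552 -0.724 -0.414
  outer loop
   vertex 2.5 0.0 3.5
   vertex 1.0 0.0 1.5
   vertex 2.5 2.0 0.0
  endloop
 endfacet
 facet normal -0.331 -0.910 0.248
  outer loop
   vertex 2.5 0.0 3.5
   vertex 1.5 0.5 4.0
   vertex 1.0 0.0 1.5
  endloop
 endfacet
 facet normal -0.302 -0.905 0.302
  outer loop
   vertex 2.5 0.0 3.5
   vertex 2.5 0.5 5.0
   vertex 1.5 0.5 4.0
  endloop
 endfacet
 facet normal -0.458 0.865 -0.204
  outer loop
   vertex 4.0 3.5 3.0
   vertex 2.5 2.0 0.0
   vertex 0.5 2.0 4.5
  endloop
 endfacet
 facet normal -0.183 0.913 -0.365
  outer loop
   vertex 4.0 3.5 3.0
   vertex 5.0 3.5 2.5
   vertex 2.5 2.0 0.0
  endloop
 endfacet
 facet normal 0.156 0.493 0.856
  outer loop
   vertex 4.0 3.5 3.0
   vertex 0.5 2.0 4.5
   vertex 2.5 0.5 5.0
  endloop
 endfacet
 facet normal 0.419 0.349 0.838
  outer loop
   vertex 4.0 3.5 3.0
   vertex 2.5 0.5 5.0
   vertex 5.0 3.5 2.5
  endloop
 endfacet
 facet normal 0.830 -0.518 0.207
  outer loop
   vertex 4.5 2.5 2.0
   vertex 5.0 3.5 2.5
   vertex 2.5 0.5 5.0
  endloop
 endfacet
 facet normal 0.818 -0.545 0.182
  outer loop
   vertex 4.5 2.5 2.0
   vertex 2.5 0.5 5.0
   vertex 2.5 0.0 3.5
  endloop
 endfacet
 facet normal 0.707 0.000 -0.707
  outer loop
   vertex 4.5 2.5 2.0
   vertex 2.5 2.0 0.0
   vertex 5.0 3.5 2.5
  endloop
 endfacet
 facet normal 0.581 -0.707 -0.404
  outer loop
   vertex 4.5 2.5 2.0
   vertex 2.5 0.0 3.5
   vertex 2.5 2.0 0.0
  endloop
 endfacet
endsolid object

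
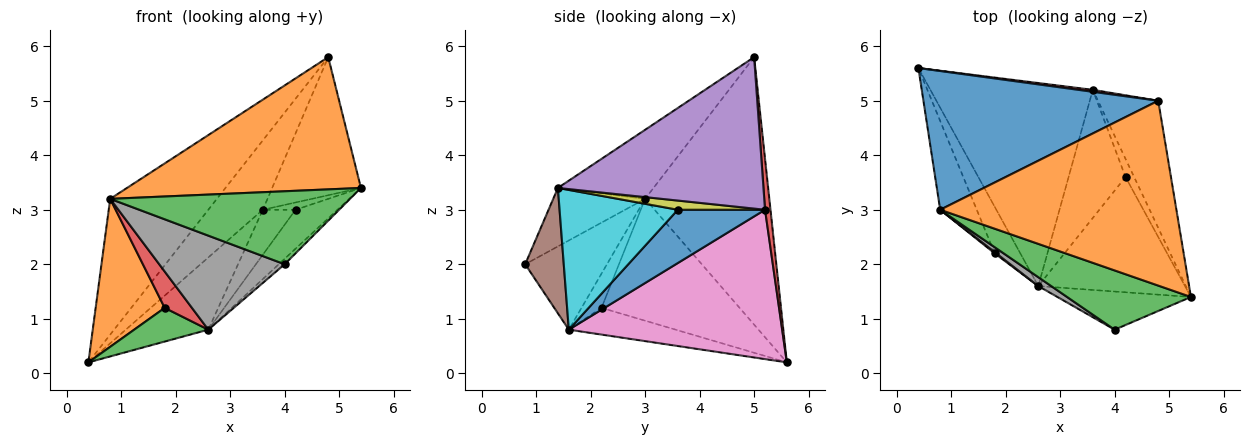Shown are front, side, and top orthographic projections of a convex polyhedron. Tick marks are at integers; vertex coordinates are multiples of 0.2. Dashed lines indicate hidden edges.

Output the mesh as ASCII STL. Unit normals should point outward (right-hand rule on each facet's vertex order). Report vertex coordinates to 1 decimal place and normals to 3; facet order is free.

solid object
 facet normal -0.631 0.542 0.554
  outer loop
   vertex 0.8 3.0 3.2
   vertex 4.8 5.0 5.8
   vertex 0.4 5.6 0.2
  endloop
 endfacet
 facet normal -0.231 -0.566 0.791
  outer loop
   vertex 0.8 3.0 3.2
   vertex 5.4 1.4 3.4
   vertex 4.8 5.0 5.8
  endloop
 endfacet
 facet normal -0.285 -0.744 0.604
  outer loop
   vertex 0.8 3.0 3.2
   vertex 4.0 0.8 2.0
   vertex 5.4 1.4 3.4
  endloop
 endfacet
 facet normal 0.099 0.995 0.028
  outer loop
   vertex 3.6 5.2 3.0
   vertex 0.4 5.6 0.2
   vertex 4.8 5.0 5.8
  endloop
 endfacet
 facet normal 0.862 0.372 -0.343
  outer loop
   vertex 3.6 5.2 3.0
   vertex 4.8 5.0 5.8
   vertex 5.4 1.4 3.4
  endloop
 endfacet
 facet normal 0.681 0.104 -0.725
  outer loop
   vertex 2.6 1.6 0.8
   vertex 5.4 1.4 3.4
   vertex 4.0 0.8 2.0
  endloop
 endfacet
 facet normal 0.655 0.253 -0.712
  outer loop
   vertex 2.6 1.6 0.8
   vertex 0.4 5.6 0.2
   vertex 3.6 5.2 3.0
  endloop
 endfacet
 facet normal -0.545 -0.835 0.079
  outer loop
   vertex 2.6 1.6 0.8
   vertex 4.0 0.8 2.0
   vertex 0.8 3.0 3.2
  endloop
 endfacet
 facet normal 0.704 0.264 -0.660
  outer loop
   vertex 4.2 3.6 3.0
   vertex 3.6 5.2 3.0
   vertex 5.4 1.4 3.4
  endloop
 endfacet
 facet normal 0.670 0.238 -0.703
  outer loop
   vertex 4.2 3.6 3.0
   vertex 5.4 1.4 3.4
   vertex 2.6 1.6 0.8
  endloop
 endfacet
 facet normal 0.662 0.248 -0.707
  outer loop
   vertex 4.2 3.6 3.0
   vertex 2.6 1.6 0.8
   vertex 3.6 5.2 3.0
  endloop
 endfacet
 facet normal -0.864 -0.432 -0.259
  outer loop
   vertex 1.8 2.2 1.2
   vertex 0.8 3.0 3.2
   vertex 0.4 5.6 0.2
  endloop
 endfacet
 facet normal -0.645 -0.448 -0.619
  outer loop
   vertex 1.8 2.2 1.2
   vertex 0.4 5.6 0.2
   vertex 2.6 1.6 0.8
  endloop
 endfacet
 facet normal -0.591 -0.806 0.027
  outer loop
   vertex 1.8 2.2 1.2
   vertex 2.6 1.6 0.8
   vertex 0.8 3.0 3.2
  endloop
 endfacet
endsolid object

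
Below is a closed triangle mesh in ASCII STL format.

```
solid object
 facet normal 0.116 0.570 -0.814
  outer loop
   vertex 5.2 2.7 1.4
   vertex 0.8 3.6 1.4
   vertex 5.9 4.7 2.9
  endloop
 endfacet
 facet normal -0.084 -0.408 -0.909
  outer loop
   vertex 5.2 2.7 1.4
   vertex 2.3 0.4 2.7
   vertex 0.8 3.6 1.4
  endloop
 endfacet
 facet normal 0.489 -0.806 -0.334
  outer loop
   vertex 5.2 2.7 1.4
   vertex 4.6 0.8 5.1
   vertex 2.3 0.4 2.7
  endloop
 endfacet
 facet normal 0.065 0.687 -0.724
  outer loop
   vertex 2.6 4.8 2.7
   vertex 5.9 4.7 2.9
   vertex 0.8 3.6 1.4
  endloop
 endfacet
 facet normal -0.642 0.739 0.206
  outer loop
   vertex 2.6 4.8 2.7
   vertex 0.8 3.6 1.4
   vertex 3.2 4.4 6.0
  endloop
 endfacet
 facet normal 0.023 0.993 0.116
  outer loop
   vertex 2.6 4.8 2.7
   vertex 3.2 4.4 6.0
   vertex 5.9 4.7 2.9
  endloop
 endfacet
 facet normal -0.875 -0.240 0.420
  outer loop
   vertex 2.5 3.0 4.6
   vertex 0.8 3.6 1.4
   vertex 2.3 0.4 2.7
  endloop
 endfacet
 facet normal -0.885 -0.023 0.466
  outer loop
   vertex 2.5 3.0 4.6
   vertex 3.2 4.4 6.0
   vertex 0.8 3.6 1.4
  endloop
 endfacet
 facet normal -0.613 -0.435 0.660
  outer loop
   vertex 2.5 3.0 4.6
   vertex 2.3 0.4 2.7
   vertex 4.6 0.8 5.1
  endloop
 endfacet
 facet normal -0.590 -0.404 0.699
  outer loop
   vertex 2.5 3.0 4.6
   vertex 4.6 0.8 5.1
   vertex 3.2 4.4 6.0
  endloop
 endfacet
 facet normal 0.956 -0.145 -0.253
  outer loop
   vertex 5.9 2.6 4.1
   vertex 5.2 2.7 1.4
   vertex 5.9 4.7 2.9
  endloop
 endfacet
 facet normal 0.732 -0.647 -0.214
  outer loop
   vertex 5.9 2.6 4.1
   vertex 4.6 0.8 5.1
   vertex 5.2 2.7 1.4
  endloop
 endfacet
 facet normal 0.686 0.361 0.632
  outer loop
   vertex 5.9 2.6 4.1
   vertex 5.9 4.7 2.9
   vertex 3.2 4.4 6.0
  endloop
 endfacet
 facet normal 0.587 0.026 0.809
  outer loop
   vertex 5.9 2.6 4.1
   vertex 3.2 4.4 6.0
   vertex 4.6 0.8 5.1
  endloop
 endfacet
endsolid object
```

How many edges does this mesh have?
21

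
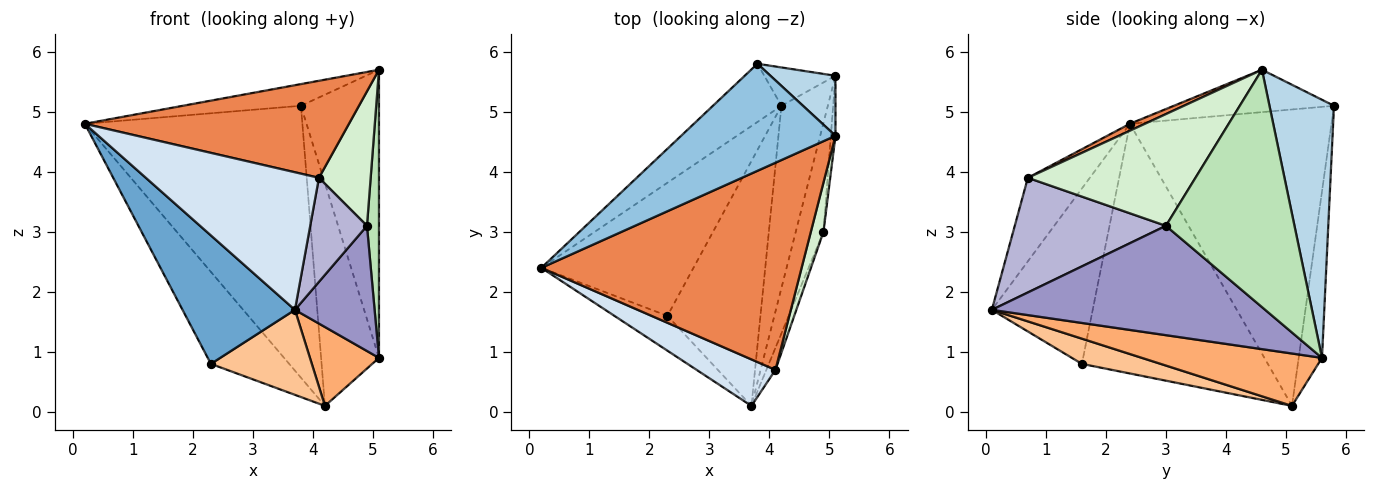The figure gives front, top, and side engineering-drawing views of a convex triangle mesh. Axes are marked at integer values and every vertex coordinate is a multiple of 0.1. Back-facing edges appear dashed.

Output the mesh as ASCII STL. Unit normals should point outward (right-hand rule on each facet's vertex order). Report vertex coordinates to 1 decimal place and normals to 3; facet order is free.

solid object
 facet normal -0.655 -0.730 -0.198
  outer loop
   vertex 2.3 1.6 0.8
   vertex 3.7 0.1 1.7
   vertex 0.2 2.4 4.8
  endloop
 endfacet
 facet normal -0.260 0.192 0.946
  outer loop
   vertex 3.8 5.8 5.1
   vertex 0.2 2.4 4.8
   vertex 5.1 4.6 5.7
  endloop
 endfacet
 facet normal 0.629 0.761 0.159
  outer loop
   vertex 3.8 5.8 5.1
   vertex 5.1 4.6 5.7
   vertex 5.1 5.6 0.9
  endloop
 endfacet
 facet normal -0.321 -0.897 0.303
  outer loop
   vertex 4.1 0.7 3.9
   vertex 0.2 2.4 4.8
   vertex 3.7 0.1 1.7
  endloop
 endfacet
 facet normal 0.024 -0.424 0.905
  outer loop
   vertex 4.1 0.7 3.9
   vertex 5.1 4.6 5.7
   vertex 0.2 2.4 4.8
  endloop
 endfacet
 facet normal 0.720 -0.276 -0.637
  outer loop
   vertex 4.2 5.1 0.1
   vertex 5.1 5.6 0.9
   vertex 3.7 0.1 1.7
  endloop
 endfacet
 facet normal 0.248 -0.318 -0.915
  outer loop
   vertex 4.2 5.1 0.1
   vertex 3.7 0.1 1.7
   vertex 2.3 1.6 0.8
  endloop
 endfacet
 facet normal -0.804 0.338 -0.490
  outer loop
   vertex 4.2 5.1 0.1
   vertex 2.3 1.6 0.8
   vertex 0.2 2.4 4.8
  endloop
 endfacet
 facet normal -0.671 0.725 -0.155
  outer loop
   vertex 4.2 5.1 0.1
   vertex 0.2 2.4 4.8
   vertex 3.8 5.8 5.1
  endloop
 endfacet
 facet normal -0.369 0.916 -0.158
  outer loop
   vertex 4.2 5.1 0.1
   vertex 3.8 5.8 5.1
   vertex 5.1 5.6 0.9
  endloop
 endfacet
 facet normal 0.995 -0.093 -0.019
  outer loop
   vertex 4.9 3.0 3.1
   vertex 5.1 5.6 0.9
   vertex 5.1 4.6 5.7
  endloop
 endfacet
 facet normal 0.950 -0.293 0.107
  outer loop
   vertex 4.9 3.0 3.1
   vertex 5.1 4.6 5.7
   vertex 4.1 0.7 3.9
  endloop
 endfacet
 facet normal 0.933 -0.272 -0.236
  outer loop
   vertex 4.9 3.0 3.1
   vertex 3.7 0.1 1.7
   vertex 5.1 5.6 0.9
  endloop
 endfacet
 facet normal 0.934 -0.351 -0.074
  outer loop
   vertex 4.9 3.0 3.1
   vertex 4.1 0.7 3.9
   vertex 3.7 0.1 1.7
  endloop
 endfacet
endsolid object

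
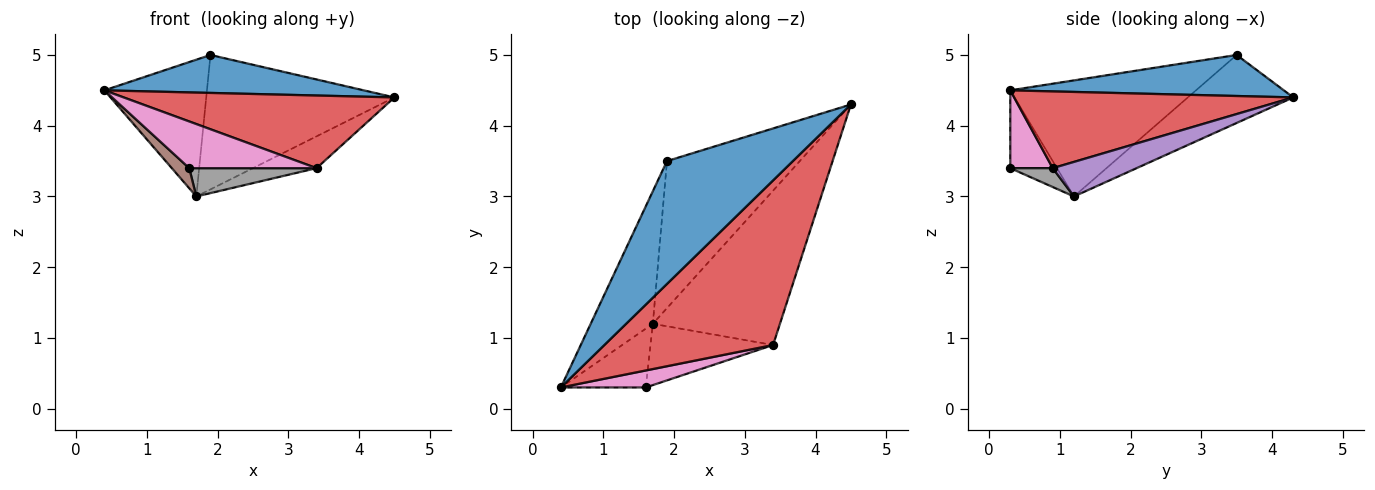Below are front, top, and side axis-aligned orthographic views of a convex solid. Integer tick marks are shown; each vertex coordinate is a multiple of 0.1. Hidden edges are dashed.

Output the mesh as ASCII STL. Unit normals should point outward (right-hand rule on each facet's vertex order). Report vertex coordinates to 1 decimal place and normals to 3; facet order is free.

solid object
 facet normal 0.297 -0.282 0.912
  outer loop
   vertex 1.9 3.5 5.0
   vertex 0.4 0.3 4.5
   vertex 4.5 4.3 4.4
  endloop
 endfacet
 facet normal -0.793 0.438 -0.424
  outer loop
   vertex 1.7 1.2 3.0
   vertex 0.4 0.3 4.5
   vertex 1.9 3.5 5.0
  endloop
 endfacet
 facet normal -0.354 0.631 -0.690
  outer loop
   vertex 1.7 1.2 3.0
   vertex 1.9 3.5 5.0
   vertex 4.5 4.3 4.4
  endloop
 endfacet
 facet normal 0.384 -0.373 0.845
  outer loop
   vertex 3.4 0.9 3.4
   vertex 4.5 4.3 4.4
   vertex 0.4 0.3 4.5
  endloop
 endfacet
 facet normal 0.257 0.195 -0.946
  outer loop
   vertex 3.4 0.9 3.4
   vertex 1.7 1.2 3.0
   vertex 4.5 4.3 4.4
  endloop
 endfacet
 facet normal -0.655 -0.245 -0.715
  outer loop
   vertex 1.6 0.3 3.4
   vertex 0.4 0.3 4.5
   vertex 1.7 1.2 3.0
  endloop
 endfacet
 facet normal 0.299 -0.897 0.326
  outer loop
   vertex 1.6 0.3 3.4
   vertex 3.4 0.9 3.4
   vertex 0.4 0.3 4.5
  endloop
 endfacet
 facet normal 0.138 -0.415 -0.899
  outer loop
   vertex 1.6 0.3 3.4
   vertex 1.7 1.2 3.0
   vertex 3.4 0.9 3.4
  endloop
 endfacet
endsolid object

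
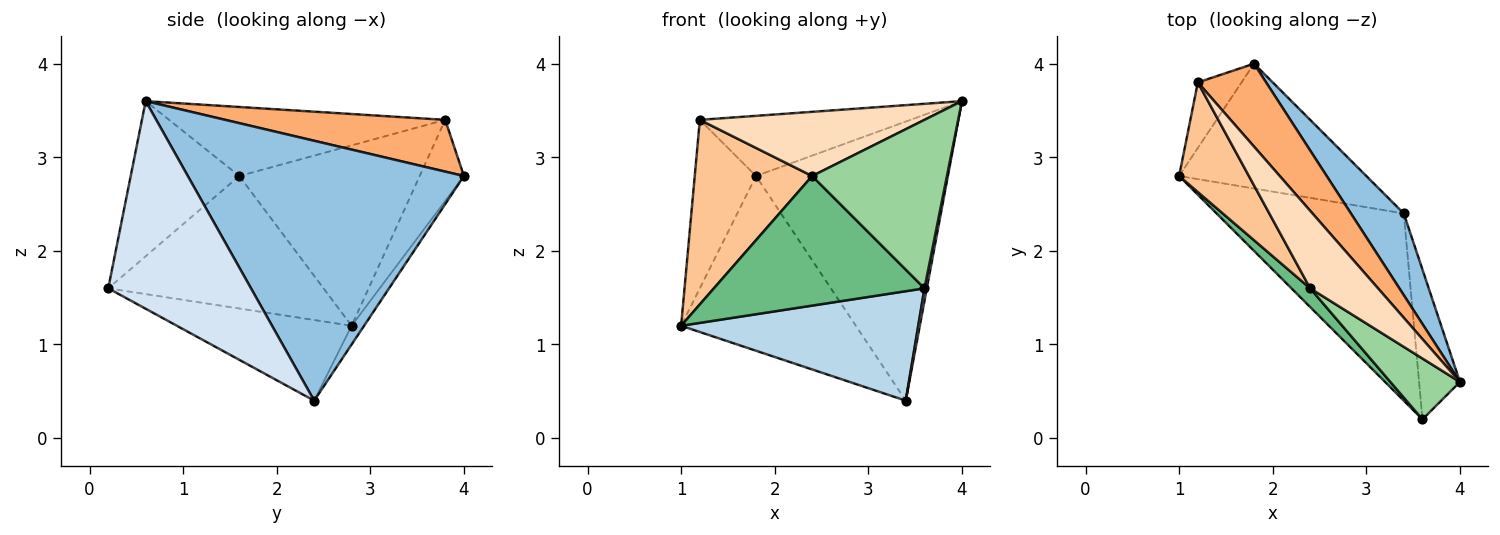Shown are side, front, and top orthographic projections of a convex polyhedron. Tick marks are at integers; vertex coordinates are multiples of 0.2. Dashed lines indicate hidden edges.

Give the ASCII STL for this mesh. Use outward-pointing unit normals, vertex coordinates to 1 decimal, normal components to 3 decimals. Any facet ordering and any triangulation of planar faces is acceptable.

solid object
 facet normal -0.058 0.812 -0.580
  outer loop
   vertex 3.4 2.4 0.4
   vertex 1.0 2.8 1.2
   vertex 1.8 4.0 2.8
  endloop
 endfacet
 facet normal 0.810 0.563 0.165
  outer loop
   vertex 3.4 2.4 0.4
   vertex 1.8 4.0 2.8
   vertex 4.0 0.6 3.6
  endloop
 endfacet
 facet normal -0.349 -0.473 -0.809
  outer loop
   vertex 3.6 0.2 1.6
   vertex 1.0 2.8 1.2
   vertex 3.4 2.4 0.4
  endloop
 endfacet
 facet normal 0.981 -0.016 -0.193
  outer loop
   vertex 3.6 0.2 1.6
   vertex 3.4 2.4 0.4
   vertex 4.0 0.6 3.6
  endloop
 endfacet
 facet normal -0.558 0.773 -0.301
  outer loop
   vertex 1.2 3.8 3.4
   vertex 1.8 4.0 2.8
   vertex 1.0 2.8 1.2
  endloop
 endfacet
 facet normal 0.523 0.501 0.690
  outer loop
   vertex 1.2 3.8 3.4
   vertex 4.0 0.6 3.6
   vertex 1.8 4.0 2.8
  endloop
 endfacet
 facet normal -0.797 -0.519 0.308
  outer loop
   vertex 2.4 1.6 2.8
   vertex 1.2 3.8 3.4
   vertex 1.0 2.8 1.2
  endloop
 endfacet
 facet normal -0.617 -0.502 0.606
  outer loop
   vertex 2.4 1.6 2.8
   vertex 4.0 0.6 3.6
   vertex 1.2 3.8 3.4
  endloop
 endfacet
 facet normal -0.711 -0.696 0.100
  outer loop
   vertex 2.4 1.6 2.8
   vertex 1.0 2.8 1.2
   vertex 3.6 0.2 1.6
  endloop
 endfacet
 facet normal -0.604 -0.750 0.271
  outer loop
   vertex 2.4 1.6 2.8
   vertex 3.6 0.2 1.6
   vertex 4.0 0.6 3.6
  endloop
 endfacet
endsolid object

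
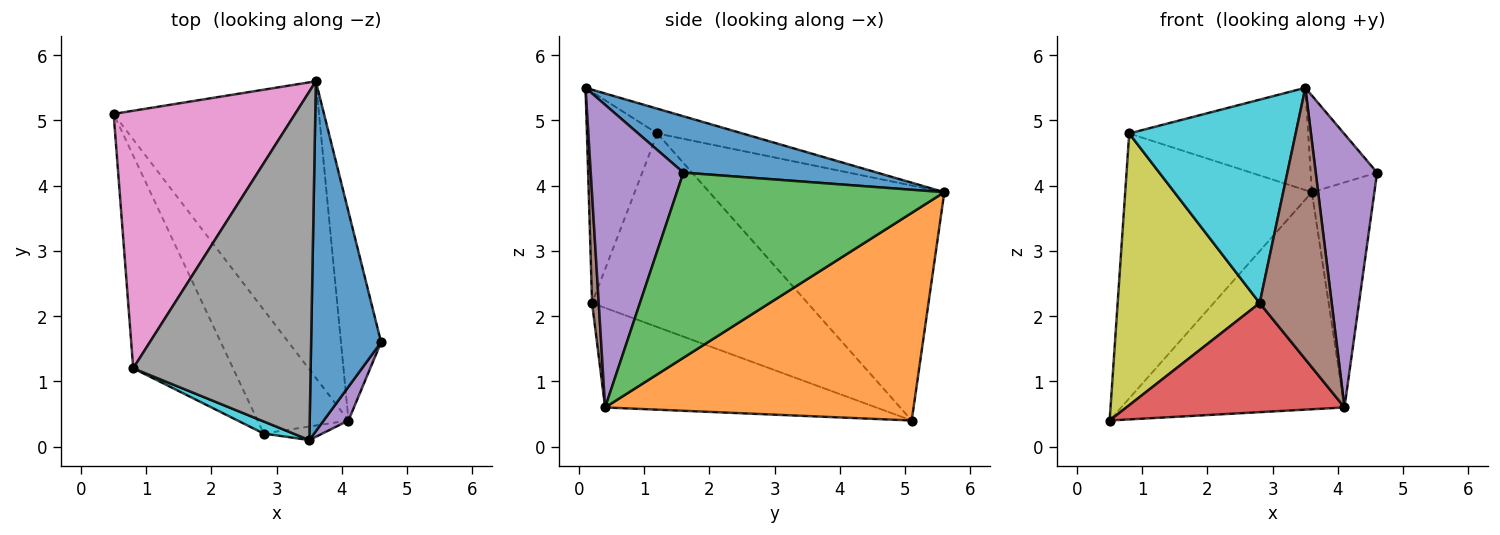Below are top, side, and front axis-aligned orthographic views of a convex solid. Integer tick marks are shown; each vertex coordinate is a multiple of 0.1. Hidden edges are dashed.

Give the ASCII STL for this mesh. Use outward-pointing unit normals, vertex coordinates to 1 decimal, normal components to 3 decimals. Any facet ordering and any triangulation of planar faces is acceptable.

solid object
 facet normal 0.613 0.210 0.762
  outer loop
   vertex 3.5 0.1 5.5
   vertex 4.6 1.6 4.2
   vertex 3.6 5.6 3.9
  endloop
 endfacet
 facet normal 0.632 0.458 -0.625
  outer loop
   vertex 4.1 0.4 0.6
   vertex 0.5 5.1 0.4
   vertex 3.6 5.6 3.9
  endloop
 endfacet
 facet normal 0.953 0.223 -0.207
  outer loop
   vertex 4.1 0.4 0.6
   vertex 3.6 5.6 3.9
   vertex 4.6 1.6 4.2
  endloop
 endfacet
 facet normal -0.635 -0.511 -0.580
  outer loop
   vertex 4.1 0.4 0.6
   vertex 2.8 0.2 2.2
   vertex 0.5 5.1 0.4
  endloop
 endfacet
 facet normal 0.832 -0.551 0.068
  outer loop
   vertex 4.1 0.4 0.6
   vertex 4.6 1.6 4.2
   vertex 3.5 0.1 5.5
  endloop
 endfacet
 facet normal 0.092 -0.995 -0.050
  outer loop
   vertex 4.1 0.4 0.6
   vertex 3.5 0.1 5.5
   vertex 2.8 0.2 2.2
  endloop
 endfacet
 facet normal -0.670 0.532 0.517
  outer loop
   vertex 0.8 1.2 4.8
   vertex 3.6 5.6 3.9
   vertex 0.5 5.1 0.4
  endloop
 endfacet
 facet normal -0.133 0.279 0.951
  outer loop
   vertex 0.8 1.2 4.8
   vertex 3.5 0.1 5.5
   vertex 3.6 5.6 3.9
  endloop
 endfacet
 facet normal -0.767 -0.505 -0.396
  outer loop
   vertex 0.8 1.2 4.8
   vertex 0.5 5.1 0.4
   vertex 2.8 0.2 2.2
  endloop
 endfacet
 facet normal -0.389 -0.920 0.055
  outer loop
   vertex 0.8 1.2 4.8
   vertex 2.8 0.2 2.2
   vertex 3.5 0.1 5.5
  endloop
 endfacet
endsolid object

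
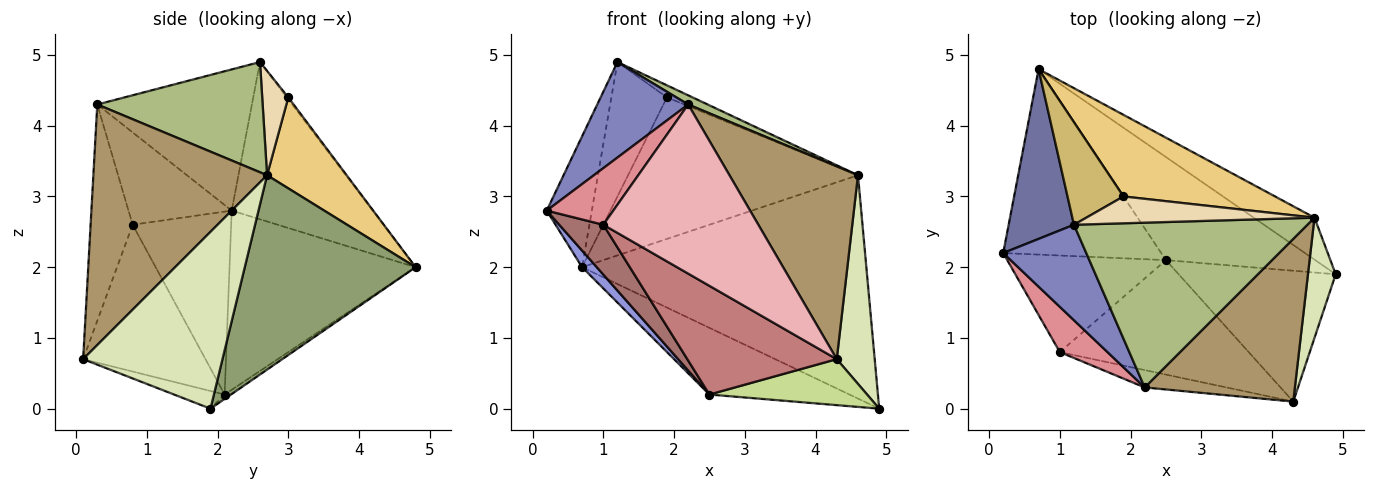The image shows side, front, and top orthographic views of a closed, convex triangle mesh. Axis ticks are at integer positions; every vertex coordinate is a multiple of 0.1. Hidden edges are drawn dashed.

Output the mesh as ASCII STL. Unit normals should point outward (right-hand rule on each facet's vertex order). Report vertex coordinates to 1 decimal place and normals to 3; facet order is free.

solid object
 facet normal -0.886 0.283 0.368
  outer loop
   vertex 1.2 2.6 4.9
   vertex 0.7 4.8 2.0
   vertex 0.2 2.2 2.8
  endloop
 endfacet
 facet normal -0.769 -0.452 0.452
  outer loop
   vertex 2.2 0.3 4.3
   vertex 1.2 2.6 4.9
   vertex 0.2 2.2 2.8
  endloop
 endfacet
 facet normal -0.749 -0.059 -0.660
  outer loop
   vertex 2.5 2.1 0.2
   vertex 0.2 2.2 2.8
   vertex 0.7 4.8 2.0
  endloop
 endfacet
 facet normal -0.025 0.543 -0.839
  outer loop
   vertex 2.5 2.1 0.2
   vertex 0.7 4.8 2.0
   vertex 4.9 1.9 0.0
  endloop
 endfacet
 facet normal 0.509 0.846 -0.159
  outer loop
   vertex 4.6 2.7 3.3
   vertex 4.9 1.9 0.0
   vertex 0.7 4.8 2.0
  endloop
 endfacet
 facet normal 0.426 -0.050 0.903
  outer loop
   vertex 4.6 2.7 3.3
   vertex 1.2 2.6 4.9
   vertex 2.2 0.3 4.3
  endloop
 endfacet
 facet normal -0.106 -0.330 -0.938
  outer loop
   vertex 4.3 0.1 0.7
   vertex 2.5 2.1 0.2
   vertex 4.9 1.9 0.0
  endloop
 endfacet
 facet normal 0.954 -0.260 0.150
  outer loop
   vertex 4.3 0.1 0.7
   vertex 4.9 1.9 0.0
   vertex 4.6 2.7 3.3
  endloop
 endfacet
 facet normal 0.718 -0.532 0.449
  outer loop
   vertex 4.3 0.1 0.7
   vertex 4.6 2.7 3.3
   vertex 2.2 0.3 4.3
  endloop
 endfacet
 facet normal -0.021 0.795 0.607
  outer loop
   vertex 1.9 3.0 4.4
   vertex 0.7 4.8 2.0
   vertex 1.2 2.6 4.9
  endloop
 endfacet
 facet normal 0.287 0.830 0.479
  outer loop
   vertex 1.9 3.0 4.4
   vertex 4.6 2.7 3.3
   vertex 0.7 4.8 2.0
  endloop
 endfacet
 facet normal 0.385 0.378 0.842
  outer loop
   vertex 1.9 3.0 4.4
   vertex 1.2 2.6 4.9
   vertex 4.6 2.7 3.3
  endloop
 endfacet
 facet normal -0.716 -0.320 -0.621
  outer loop
   vertex 1.0 0.8 2.6
   vertex 0.2 2.2 2.8
   vertex 2.5 2.1 0.2
  endloop
 endfacet
 facet normal -0.491 -0.600 -0.632
  outer loop
   vertex 1.0 0.8 2.6
   vertex 2.5 2.1 0.2
   vertex 4.3 0.1 0.7
  endloop
 endfacet
 facet normal -0.771 -0.497 0.398
  outer loop
   vertex 1.0 0.8 2.6
   vertex 2.2 0.3 4.3
   vertex 0.2 2.2 2.8
  endloop
 endfacet
 facet normal -0.260 -0.960 -0.099
  outer loop
   vertex 1.0 0.8 2.6
   vertex 4.3 0.1 0.7
   vertex 2.2 0.3 4.3
  endloop
 endfacet
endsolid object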